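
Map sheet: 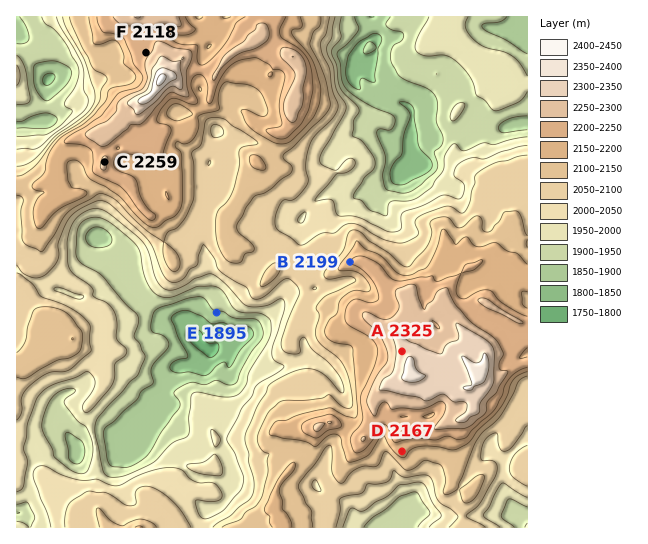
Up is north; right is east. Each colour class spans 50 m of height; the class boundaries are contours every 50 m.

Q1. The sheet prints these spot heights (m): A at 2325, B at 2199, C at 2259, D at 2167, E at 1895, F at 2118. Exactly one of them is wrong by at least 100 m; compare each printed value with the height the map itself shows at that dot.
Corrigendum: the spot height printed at F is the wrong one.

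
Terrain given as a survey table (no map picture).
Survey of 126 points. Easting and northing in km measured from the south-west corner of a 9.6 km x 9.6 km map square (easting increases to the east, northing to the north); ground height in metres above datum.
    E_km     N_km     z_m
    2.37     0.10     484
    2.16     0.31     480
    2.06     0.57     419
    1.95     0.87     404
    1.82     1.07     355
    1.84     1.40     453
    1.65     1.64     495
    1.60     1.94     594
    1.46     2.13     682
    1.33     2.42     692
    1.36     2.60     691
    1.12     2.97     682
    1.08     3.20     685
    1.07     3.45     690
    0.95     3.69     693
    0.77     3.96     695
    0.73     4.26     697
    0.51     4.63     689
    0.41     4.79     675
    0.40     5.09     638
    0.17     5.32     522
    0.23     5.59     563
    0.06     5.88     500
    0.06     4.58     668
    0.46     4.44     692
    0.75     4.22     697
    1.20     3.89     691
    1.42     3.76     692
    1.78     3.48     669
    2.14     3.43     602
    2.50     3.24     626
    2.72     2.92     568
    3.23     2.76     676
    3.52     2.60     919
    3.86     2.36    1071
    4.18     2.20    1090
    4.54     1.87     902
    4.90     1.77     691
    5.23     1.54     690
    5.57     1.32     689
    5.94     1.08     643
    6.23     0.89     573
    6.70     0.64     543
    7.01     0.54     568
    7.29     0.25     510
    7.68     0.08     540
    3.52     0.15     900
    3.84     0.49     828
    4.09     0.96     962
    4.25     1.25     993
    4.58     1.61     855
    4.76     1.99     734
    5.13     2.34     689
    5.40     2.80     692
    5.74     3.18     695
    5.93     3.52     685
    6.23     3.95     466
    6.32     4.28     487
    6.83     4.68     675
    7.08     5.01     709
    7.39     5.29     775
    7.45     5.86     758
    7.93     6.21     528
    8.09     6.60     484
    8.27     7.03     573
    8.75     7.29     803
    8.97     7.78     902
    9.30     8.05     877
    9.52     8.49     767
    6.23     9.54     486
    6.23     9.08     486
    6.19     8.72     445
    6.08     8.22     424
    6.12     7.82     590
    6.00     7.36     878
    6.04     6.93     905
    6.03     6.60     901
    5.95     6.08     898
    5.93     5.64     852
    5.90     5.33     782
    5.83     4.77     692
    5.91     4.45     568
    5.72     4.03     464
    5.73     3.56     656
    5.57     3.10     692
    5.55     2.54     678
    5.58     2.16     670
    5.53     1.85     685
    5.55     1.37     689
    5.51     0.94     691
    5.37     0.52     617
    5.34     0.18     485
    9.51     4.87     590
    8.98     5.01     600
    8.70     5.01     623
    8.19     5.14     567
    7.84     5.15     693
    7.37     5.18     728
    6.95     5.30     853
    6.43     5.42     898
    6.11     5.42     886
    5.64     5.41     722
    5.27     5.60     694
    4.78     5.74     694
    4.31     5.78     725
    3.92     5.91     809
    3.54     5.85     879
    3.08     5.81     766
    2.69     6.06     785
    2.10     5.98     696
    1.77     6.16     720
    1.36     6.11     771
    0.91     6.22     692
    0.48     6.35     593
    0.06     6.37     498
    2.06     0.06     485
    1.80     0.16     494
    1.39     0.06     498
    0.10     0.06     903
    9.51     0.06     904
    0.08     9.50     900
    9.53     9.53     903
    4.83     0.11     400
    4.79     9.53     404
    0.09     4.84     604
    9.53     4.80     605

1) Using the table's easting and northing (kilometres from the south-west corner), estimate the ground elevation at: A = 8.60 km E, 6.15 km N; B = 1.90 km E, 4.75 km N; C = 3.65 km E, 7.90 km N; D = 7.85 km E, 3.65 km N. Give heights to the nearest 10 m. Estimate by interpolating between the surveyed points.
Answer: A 480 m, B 690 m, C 690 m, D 690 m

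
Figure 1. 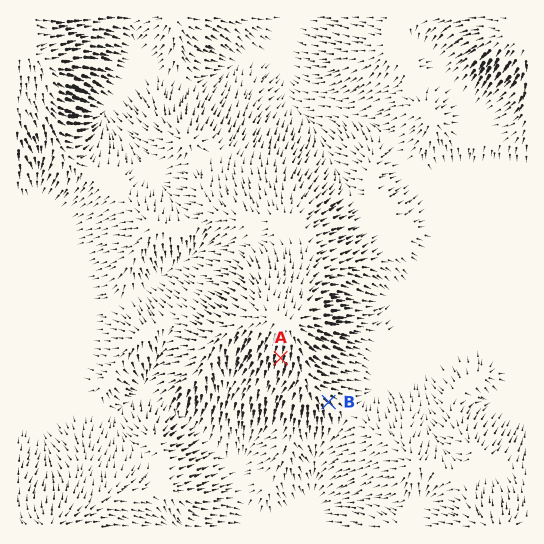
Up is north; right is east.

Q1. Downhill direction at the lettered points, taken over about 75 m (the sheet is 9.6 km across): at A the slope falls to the S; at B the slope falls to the SE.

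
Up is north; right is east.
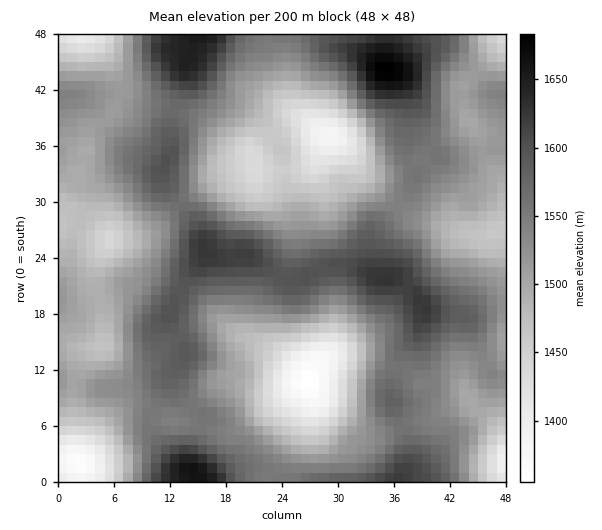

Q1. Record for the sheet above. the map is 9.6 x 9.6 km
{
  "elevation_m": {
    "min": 1355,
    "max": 1685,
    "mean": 1530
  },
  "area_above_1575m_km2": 20.5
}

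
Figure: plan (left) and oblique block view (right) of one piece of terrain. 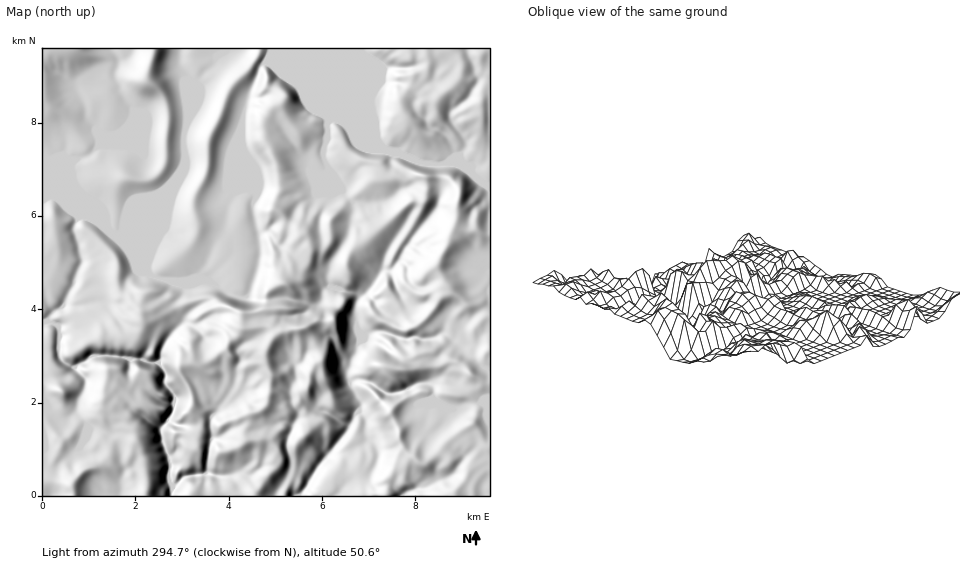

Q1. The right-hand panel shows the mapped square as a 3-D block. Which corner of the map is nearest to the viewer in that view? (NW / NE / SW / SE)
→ NE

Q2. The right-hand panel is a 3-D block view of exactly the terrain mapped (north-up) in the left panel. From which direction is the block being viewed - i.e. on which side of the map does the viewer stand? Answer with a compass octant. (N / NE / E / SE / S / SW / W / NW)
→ NE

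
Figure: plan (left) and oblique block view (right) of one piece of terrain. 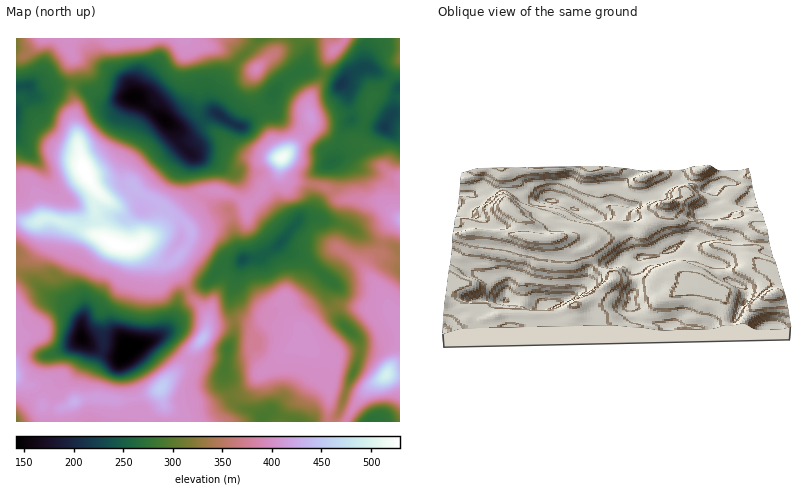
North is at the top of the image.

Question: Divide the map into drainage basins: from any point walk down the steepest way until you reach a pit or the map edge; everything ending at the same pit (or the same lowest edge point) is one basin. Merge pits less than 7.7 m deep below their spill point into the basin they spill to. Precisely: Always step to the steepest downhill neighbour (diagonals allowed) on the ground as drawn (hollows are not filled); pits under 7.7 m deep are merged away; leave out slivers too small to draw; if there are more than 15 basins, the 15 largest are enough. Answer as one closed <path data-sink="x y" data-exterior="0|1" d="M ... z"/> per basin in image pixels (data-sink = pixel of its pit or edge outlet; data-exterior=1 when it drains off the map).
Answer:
<path data-sink="242 260" data-exterior="0" d="M280 161l-4 15-11 8-5 10-11 10-3 6-24 7-30 13-3 12-15 18 17 36 16 18 0 14 3-3 30-5 10 3 16-2 12 6 22 2 4 3 0-4 14-12 22-11 46 4 4 3-4-12-17-24-3-10 6-9 9-5 2-14 4-10 13-8 0-2-18-15-24-4-18 0-14-12-36-7-7-6z"/><path data-sink="134 96" data-exterior="0" d="M212 131l-6 0-22 13-32 32-18 12 8 6 16 8 7 6-4 16-7 11 18-17 6-2 20-23 22-2 14 4 14 10 12-11 5-10 13-12 2-14-24 0-12-3-14-9z"/><path data-sink="128 348" data-exterior="0" d="M134 186l-20 16-6-1-8-7-5 10 4 30 17 11 11 3 0 18-8 22-17 20 2 36-15 36 1 18 42 2 14-4 12-6 25-26 21-28 3-6 1-14-2-4-15-16-17-36 15-18 1-13 2 1 30-13 22-6 4-3 0-4-8-6-16-6-24 0-22 24-6 2-22 19 9-9 6-20-7-6-20-10z"/><path data-sink="82 338" data-exterior="0" d="M46 218l-7 2 2 16-2 8-5 8-10 8-8 0 0 118 21 12 5 8 0 8 20 2 14-7 13-3 0-18 15-36-2-36 19-24 6-18 0-18-11-3-42-20z"/><path data-sink="220 114" data-exterior="0" d="M236 38l-53 0 4 8 7 32 5 12-1 24 12 15 30 24 16 5 26 0-10-18-5-24-10-12-5-14 0-10 10-20-10-13z"/><path data-sink="264 418" data-exterior="0" d="M308 344l-24 8-12 15-10 5-22 23-12 3-16 8-20 1-12 4-12-3 9 8 3 6 148 0 1-38 3-24-6-5-12-4z"/><path data-sink="342 84" data-exterior="0" d="M400 38l-54 0-13 12-6 10-4 16-15 28 3 16 5 6 20 13 23 3 11-42 20-20 10-18z"/><path data-sink="16 112" data-exterior="1" d="M22 98l-6 0 0 80 10 2 7 6 9 33 12 0 18 5 28 12-5-32 5-10-15-22-6-24-23-7-25-29z"/><path data-sink="228 348" data-exterior="0" d="M240 320l-26 4-6 4-6 12-19 24-23 24 3 14 3 5 14 4 12-4 22-2 30-12 12-15 12-10-12-12-4-8 0-6 14-16 9 0-9-5-16 2z"/><path data-sink="164 120" data-exterior="0" d="M186 45l-9 35-23 24-12 16-23 50-7 5-24 3 5 8 17 16 6-1 16-15 4 1 12-7 36-36 22-13 7-1-12-10-4-8 2-22-5-12z"/><path data-sink="332 162" data-exterior="0" d="M312 120l-6 12-25 26 2 16 11 7 32 6 14 12 18 0 24 4 18 14 0-39-24-14-9-16-5-4-26-5-20-13z"/><path data-sink="28 86" data-exterior="0" d="M68 38l-26 0-12 14-14 6 0 40 6 0 9 14 25 29 12 5 10 1 0-9-4-16 1-18-3-10 1-38z"/><path data-sink="348 330" data-exterior="0" d="M342 305l-22 9-16 14 4 18 6 5 12 4 26-4 22 3 10 8 4 6 0 6 12 1 0-59-6 0-8-7-16 0z"/><path data-sink="16 422" data-exterior="1" d="M16 379l0 43 163 0-2-6-13-12-4-15-28 11-44-2-12 3-14 7-10 0-10-2 0-8-8-11z"/><path data-sink="384 128" data-exterior="0" d="M384 93l-8 1-6 6-11 42 8 6 9 16 8 4 8 7 8 3 0-80z"/>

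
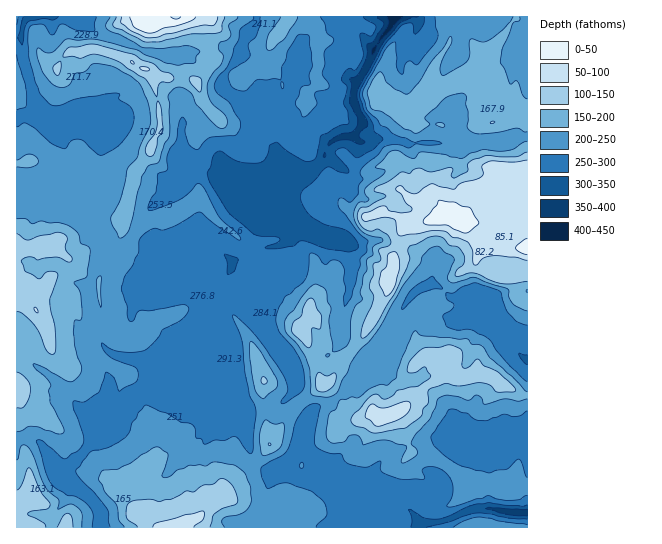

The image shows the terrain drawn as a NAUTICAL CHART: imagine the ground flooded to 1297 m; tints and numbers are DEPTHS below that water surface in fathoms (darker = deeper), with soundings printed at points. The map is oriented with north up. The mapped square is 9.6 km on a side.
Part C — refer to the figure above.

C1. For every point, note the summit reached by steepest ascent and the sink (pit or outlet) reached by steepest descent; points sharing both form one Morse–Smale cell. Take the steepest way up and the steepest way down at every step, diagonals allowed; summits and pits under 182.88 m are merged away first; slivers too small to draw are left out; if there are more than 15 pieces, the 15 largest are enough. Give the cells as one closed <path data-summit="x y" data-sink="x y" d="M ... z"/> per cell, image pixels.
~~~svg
<path data-summit="463 222" data-sink="394 17" d="M527 16l-132 0-2 2-4 11-14 18-4 12-16 28-2 14 10 18-2 7-8 11 6 4-3 12-14 14-17-11-10 12-10 7-19-2-3 2-3 6 1 24 4 8 12 13-2 8-6 7-8 4-26 4-22 12-5 14-12 19-4 40 12 12 0 21-13 13-36-3-8 6-16 4-2 2 9 11 32 11 5 0 6-10 4-1 20 15 18 8 4 6 4 26 6 6 18-23 16-27 11-11 30-21 11-20 10-9 15-21 19-35 6-25 0-12 6-10 2-14 9-8 7 0 17-6 24-2 5 6 10 1 4 5 2 10 4 8-6 8 0 7 18 14 16 1 4 6 0 12 4 5 9 2z"/><path data-summit="149 26" data-sink="394 17" d="M394 16l-249 1 3 9-1 7-15 29 9 6 9 3 3 4 6 28 1 27-8 13-3 11-16 20 0 9-12 39 0 12-4 7-2 13 31 14 7-1-9 12 0 6 7 12 4 2-16 2-7 10-1 22 5 25-21-2-8 13 2 12-1 18-8 14-12 9 0 9 5 12 17-10 9-8 14-27 14-10 20-5 8-6 36 3 10-9 4-8-1-17-12-12 4-40 12-19 5-14 22-12 26-4 8-4 6-7 2-8-12-13-4-8-1-24 3-6 3-2 19 2 10-7 10-12 17 11 14-14 3-12-6-4 8-11 2-7-10-18 2-14 12-20 8-20 14-18z"/><path data-summit="149 26" data-sink="31 17" d="M145 16l-129 1 0 174 3 2 32 2 27 14 17 17 6 13 2 11 10 5 2-1 2-13 4-7 0-12 11-33 1-15 16-20 3-11 8-13-1-27-6-28-3-4-9-3-9-6 15-29 1-7z"/><path data-summit="37 310" data-sink="394 17" d="M55 241l-24 6-15 0 0 191 13-1 9 4 10 13 7 16 7 9 3-10 17-14 10-13-4-11 0-9 12-9 8-14 1-18-2-12 8-13 21 2-5-25 0-15 2-11 6-6 16-2-4-2-7-12 0-6 7-11-5 0-32-13-16 25-19-8-18-19z"/><path data-summit="383 417" data-sink="527 513" d="M482 373l-5 0-12 6-18-3-20 9-14 16-11 8-19 8-10-4-10 6-10 0-6-5-6-13-4-4-6 6-16 5-7 7-5 10-4 17 12 9 23 29 19 13 13 6 37 6 14 14 6-9 16-15 2-5-1-12 23-34 14 3 9-8 8-3 21 5 13-2 0-44-10-2-16-8-8-8z"/><path data-summit="175 527" data-sink="394 17" d="M149 388l-16 10-14 27-9 8-19 10-8 11-19 17-1 7 22 14 12 14 4 8 0 14 77 0 12-8 7-1 58-57-4-7-4-26-4-6-18-8-20-15-4 1-6 10-32-8-10-8z"/><path data-summit="463 222" data-sink="527 513" d="M329 385l-7 0-31 26-28 44-8 7 10 7 10 0-3 2-1 10-6 12 0 25-4 10 156 0 4-5 22-2 34-13 14 0 30 5 7-2 0-70-13 0-18-5-11 3-9 8-14-3-3 3-20 31 1 12-2 5-16 15-6 9-14-14-37-6-13-6-19-13-23-29-12-9 4-17 5-10 7-7 14-4 10-7z"/><path data-summit="383 417" data-sink="527 359" d="M434 284l-12 3-10 7-11 16-20 43-42 44 11 20 13 2 10-6 9 4 9-2 22-14 14-16 20-9 18 3 12-6 5 0 12 4 8 8 16 8 10 1 0-35-3 0-10-10-14-20-13-14-4-18-6-2-9 2-18 0z"/><path data-summit="463 222" data-sink="527 359" d="M458 217l-24 2-17 6-7 0-9 8-2 14-6 10 0 12-4 9-1 12-13 28-22 32-10 9-11 20-8 6 5 0 9 11 6-3 16-20 21-20 20-43 11-16 7-6 11-4 9 3 12 10 18 0 13-2 3 6 0 9 3 5 13 14 14 20 10 10 3-1 0-55-9-3-4-5 0-12-4-6-16-1-18-14 0-7 6-6-6-20-4-5-10-1z"/><path data-summit="17 527" data-sink="394 17" d="M29 437l-13 2 0 88 83 1 2-14-6-12-16-14-17-9-7-9-12-24-5-5z"/><path data-summit="37 310" data-sink="31 17" d="M18 192l-2 1 0 53 15 1 24-6 6 12 18 19 19 8 15-25-10-5-2-11-9-17-14-13-27-14z"/><path data-summit="175 527" data-sink="527 513" d="M255 463l-28 24-30 32-7 1-11 7 80 1 6-10 0-25 8-23-8-1z"/><path data-summit="149 26" data-sink="527 513" d="M491 508l-20 1-28 12-22 2-4 4 111 0-1-15-21 0z"/>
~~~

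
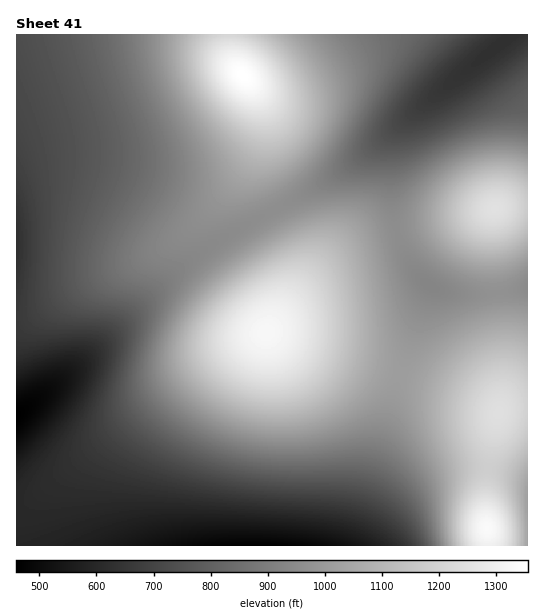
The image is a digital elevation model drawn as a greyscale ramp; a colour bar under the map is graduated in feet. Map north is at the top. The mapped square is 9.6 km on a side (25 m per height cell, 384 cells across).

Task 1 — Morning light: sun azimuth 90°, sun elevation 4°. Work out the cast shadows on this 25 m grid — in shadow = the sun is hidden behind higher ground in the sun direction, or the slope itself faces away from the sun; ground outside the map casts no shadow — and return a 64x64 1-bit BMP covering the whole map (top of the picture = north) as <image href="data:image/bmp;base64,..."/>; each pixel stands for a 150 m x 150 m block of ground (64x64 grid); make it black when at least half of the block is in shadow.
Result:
<image width="64" height="64" href="data:image/bmp;base64,Qk0+AgAAAAAAAD4AAAAoAAAAQAAAAEAAAAABAAEAAAAAAAACAAATCwAAEwsAAAIAAAAAAAAA////AAAAAAAAAAAAP///wAAAAAAf///AAAAAAB///8AAAAAAB///gAAAAAAB//+AAAAAAAB//4AAAAAAAB//gAAAAAAAB/8AAAAAAAAB/wAAAAAAAAB+AAAAAAAAAAwAAAAAAAAAAAAAAAAAAAAAAAAAAAAAAAAAAAAAAAAAAAAAAAAAAAAAAAAAAAAAAAAAAAAAAAAAAAAAAAAAAAAAAAH+AAAAAAAAA//AAAAAAAAH//AAAAAAAAf/+AAAAAAAA//8AAAAAAAD//4AAAAAAAH//gAAAAAAAP//AAAAAAAAP/+AAAAAAAAf/4AAAAAAAAf/wAAAAAAAAP/AAAAAAAAAH+AAAAAAAAAD4AAAAAAAAAAAAAAAAAAAAAAAAAAAAAAAAAAAAAAAAAAAAAAAAAAAAAAAAAAAAAAAAAAAAAAAAAAAAAAAAAAAAAAAAAwAAAAAAAAAPgAAAAAAAAA+AAAAAAAAAD4AAAAAAAAAHgAAAAAAAAAEAAAAAAAAAAAAAAAAAAAAAAAAAAAAAAAAAAAAAAAAAAAAAAAAAAAAAAAAAAAAAAAAAAAAAAAAAAAAAAADgAAAAAAAAD/AAAAAAAAA/8AAAAAAAAP/4AAAAAAAB//AAAAAAAAP/8AAAAAAAA//wAAAAAAAD/+AAAAAAAAH/4AAAAAAAAP/AAAAAAAAAH4AAAAAAA=="/>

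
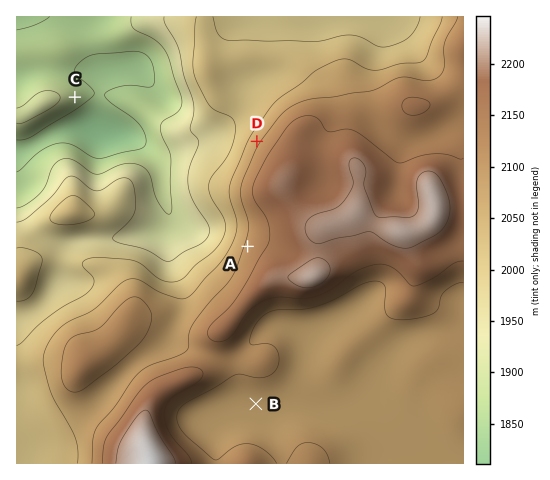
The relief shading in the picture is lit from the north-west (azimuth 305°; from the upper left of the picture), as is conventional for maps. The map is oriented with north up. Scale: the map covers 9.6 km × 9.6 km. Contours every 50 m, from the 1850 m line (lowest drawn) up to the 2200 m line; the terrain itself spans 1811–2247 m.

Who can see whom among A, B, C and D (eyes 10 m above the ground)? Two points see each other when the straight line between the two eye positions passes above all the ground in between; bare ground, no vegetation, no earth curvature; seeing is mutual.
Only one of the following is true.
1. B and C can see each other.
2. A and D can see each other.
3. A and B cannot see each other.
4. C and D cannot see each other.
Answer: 3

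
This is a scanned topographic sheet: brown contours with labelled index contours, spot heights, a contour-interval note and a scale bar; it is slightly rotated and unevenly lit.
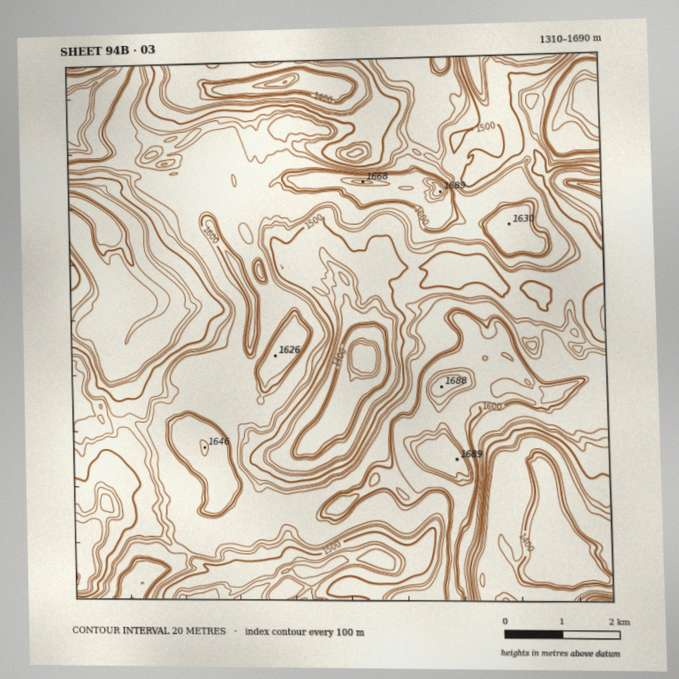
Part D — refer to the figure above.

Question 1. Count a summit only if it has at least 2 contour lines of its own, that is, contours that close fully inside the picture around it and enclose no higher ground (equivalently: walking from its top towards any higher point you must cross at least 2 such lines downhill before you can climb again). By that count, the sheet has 9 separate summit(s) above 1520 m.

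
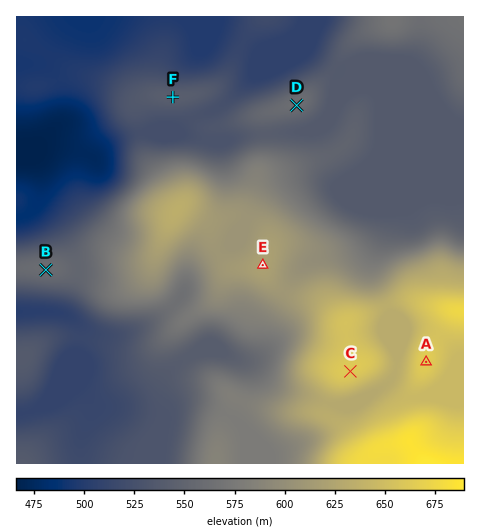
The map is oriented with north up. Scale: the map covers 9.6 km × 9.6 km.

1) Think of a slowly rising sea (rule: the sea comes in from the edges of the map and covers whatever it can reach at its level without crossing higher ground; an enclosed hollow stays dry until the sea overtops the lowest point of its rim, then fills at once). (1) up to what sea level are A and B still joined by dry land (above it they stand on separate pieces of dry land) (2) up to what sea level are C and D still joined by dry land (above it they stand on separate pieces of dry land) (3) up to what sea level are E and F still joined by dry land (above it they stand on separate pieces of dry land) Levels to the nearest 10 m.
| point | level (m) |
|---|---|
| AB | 550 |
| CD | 540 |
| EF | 530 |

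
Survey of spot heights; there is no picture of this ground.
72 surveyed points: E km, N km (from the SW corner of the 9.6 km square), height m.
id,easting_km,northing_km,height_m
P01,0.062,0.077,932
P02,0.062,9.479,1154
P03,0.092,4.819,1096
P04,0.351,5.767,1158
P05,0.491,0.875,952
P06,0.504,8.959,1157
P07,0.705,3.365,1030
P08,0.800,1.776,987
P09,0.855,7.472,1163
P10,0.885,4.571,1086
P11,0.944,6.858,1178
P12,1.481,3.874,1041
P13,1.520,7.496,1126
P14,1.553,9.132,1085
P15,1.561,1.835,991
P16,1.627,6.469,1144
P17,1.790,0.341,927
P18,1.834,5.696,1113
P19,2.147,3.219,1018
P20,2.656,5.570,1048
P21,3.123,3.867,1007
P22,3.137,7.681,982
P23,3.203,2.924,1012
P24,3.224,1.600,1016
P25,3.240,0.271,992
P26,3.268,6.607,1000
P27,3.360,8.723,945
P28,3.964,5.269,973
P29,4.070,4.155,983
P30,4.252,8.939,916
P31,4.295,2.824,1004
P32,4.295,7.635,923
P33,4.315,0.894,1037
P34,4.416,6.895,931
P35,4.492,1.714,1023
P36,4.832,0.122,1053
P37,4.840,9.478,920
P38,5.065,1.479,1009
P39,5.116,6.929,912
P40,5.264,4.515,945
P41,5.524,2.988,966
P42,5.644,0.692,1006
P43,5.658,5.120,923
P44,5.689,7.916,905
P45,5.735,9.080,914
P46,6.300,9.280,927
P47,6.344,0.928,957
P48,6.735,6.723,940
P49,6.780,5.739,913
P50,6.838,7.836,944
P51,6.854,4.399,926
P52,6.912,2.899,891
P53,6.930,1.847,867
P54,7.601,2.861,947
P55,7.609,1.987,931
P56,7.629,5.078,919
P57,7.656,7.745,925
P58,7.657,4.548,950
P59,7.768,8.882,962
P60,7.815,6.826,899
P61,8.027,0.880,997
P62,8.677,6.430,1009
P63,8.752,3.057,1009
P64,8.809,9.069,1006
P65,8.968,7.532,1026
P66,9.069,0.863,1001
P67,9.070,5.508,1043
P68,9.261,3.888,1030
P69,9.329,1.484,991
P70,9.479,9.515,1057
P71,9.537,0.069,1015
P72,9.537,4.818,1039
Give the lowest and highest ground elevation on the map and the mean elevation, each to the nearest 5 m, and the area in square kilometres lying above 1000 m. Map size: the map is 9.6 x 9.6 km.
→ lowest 865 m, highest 1185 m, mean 995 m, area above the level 40.4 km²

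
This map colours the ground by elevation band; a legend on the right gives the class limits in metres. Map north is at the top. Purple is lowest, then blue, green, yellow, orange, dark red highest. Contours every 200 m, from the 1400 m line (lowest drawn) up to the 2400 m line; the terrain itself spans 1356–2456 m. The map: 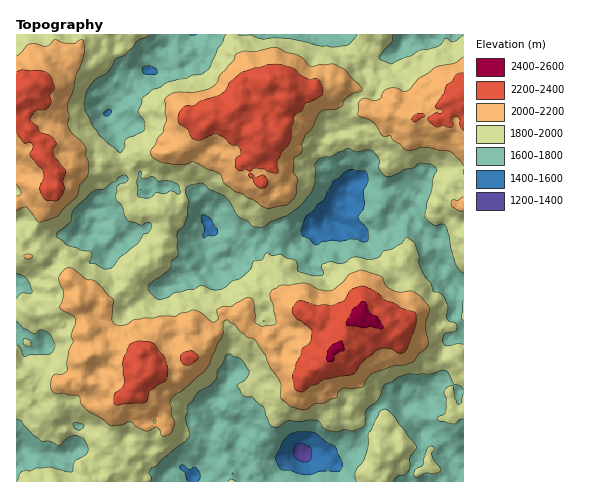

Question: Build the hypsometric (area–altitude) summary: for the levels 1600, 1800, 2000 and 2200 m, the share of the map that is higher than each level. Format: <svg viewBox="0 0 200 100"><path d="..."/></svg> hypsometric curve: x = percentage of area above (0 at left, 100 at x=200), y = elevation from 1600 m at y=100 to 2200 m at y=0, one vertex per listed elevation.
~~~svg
<svg viewBox="0 0 200 100"><path d="M194 100l-56-33-70-34-45-33"/></svg>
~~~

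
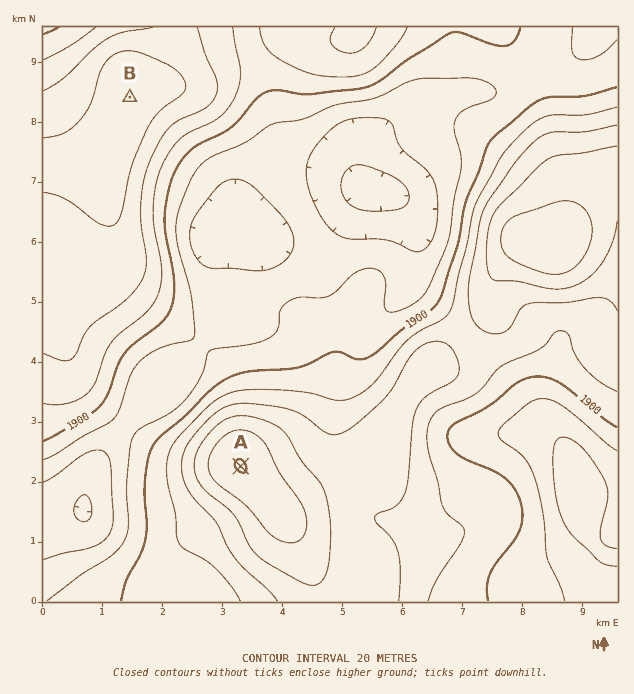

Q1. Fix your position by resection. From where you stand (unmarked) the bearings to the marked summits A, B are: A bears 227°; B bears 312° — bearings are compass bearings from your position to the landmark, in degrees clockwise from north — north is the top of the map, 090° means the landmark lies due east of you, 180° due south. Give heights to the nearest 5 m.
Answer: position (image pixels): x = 388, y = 329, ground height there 1890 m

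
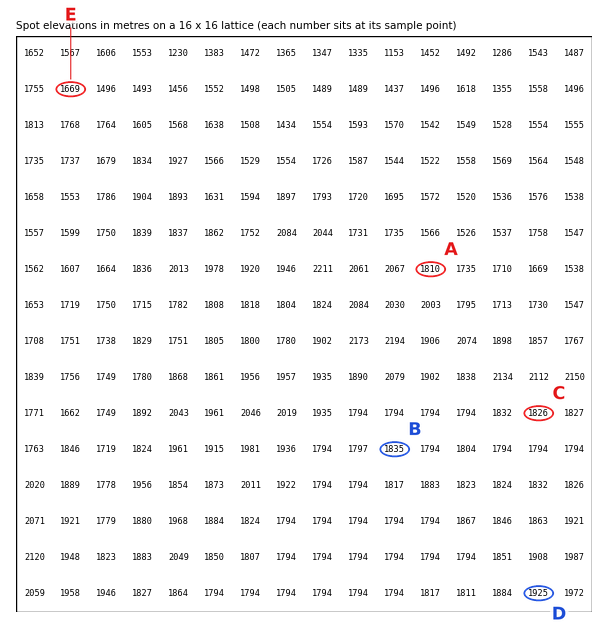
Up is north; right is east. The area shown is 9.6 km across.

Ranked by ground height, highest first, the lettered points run D B C A E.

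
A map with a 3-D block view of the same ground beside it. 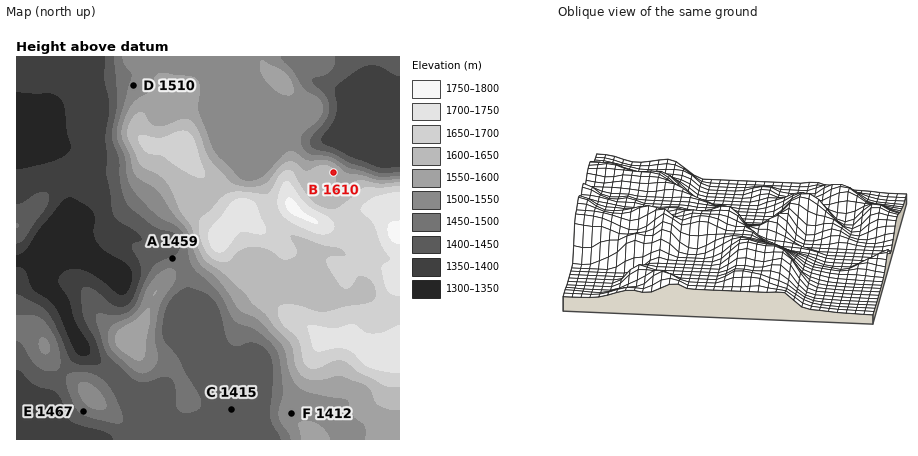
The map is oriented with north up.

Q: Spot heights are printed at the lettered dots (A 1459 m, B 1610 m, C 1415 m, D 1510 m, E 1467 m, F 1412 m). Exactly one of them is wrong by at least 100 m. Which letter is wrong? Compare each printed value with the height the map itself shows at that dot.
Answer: F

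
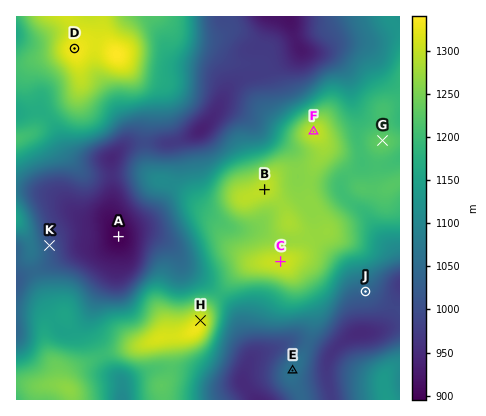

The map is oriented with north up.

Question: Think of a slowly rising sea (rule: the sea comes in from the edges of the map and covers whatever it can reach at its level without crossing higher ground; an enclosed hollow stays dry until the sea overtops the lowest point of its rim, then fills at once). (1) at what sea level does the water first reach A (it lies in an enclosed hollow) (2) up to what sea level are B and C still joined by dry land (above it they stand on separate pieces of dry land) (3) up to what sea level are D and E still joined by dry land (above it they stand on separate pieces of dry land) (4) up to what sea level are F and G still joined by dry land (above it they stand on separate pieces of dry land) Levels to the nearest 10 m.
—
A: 1000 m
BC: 1270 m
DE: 1040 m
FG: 1210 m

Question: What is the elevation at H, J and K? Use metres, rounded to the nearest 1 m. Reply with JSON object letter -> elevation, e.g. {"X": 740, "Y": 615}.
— {"H": 1321, "J": 1034, "K": 1017}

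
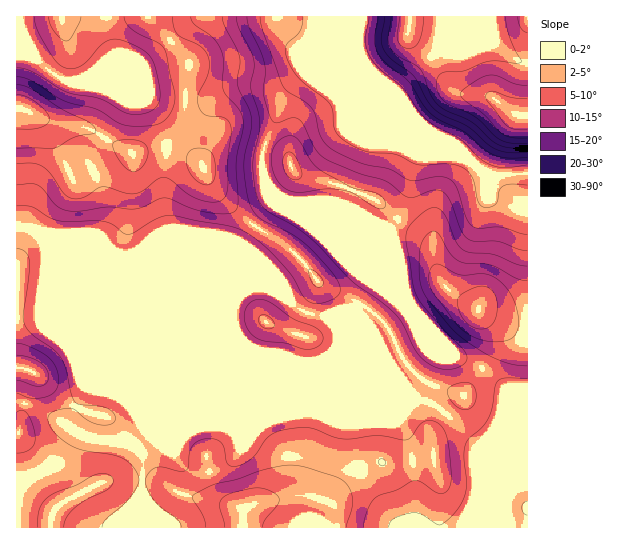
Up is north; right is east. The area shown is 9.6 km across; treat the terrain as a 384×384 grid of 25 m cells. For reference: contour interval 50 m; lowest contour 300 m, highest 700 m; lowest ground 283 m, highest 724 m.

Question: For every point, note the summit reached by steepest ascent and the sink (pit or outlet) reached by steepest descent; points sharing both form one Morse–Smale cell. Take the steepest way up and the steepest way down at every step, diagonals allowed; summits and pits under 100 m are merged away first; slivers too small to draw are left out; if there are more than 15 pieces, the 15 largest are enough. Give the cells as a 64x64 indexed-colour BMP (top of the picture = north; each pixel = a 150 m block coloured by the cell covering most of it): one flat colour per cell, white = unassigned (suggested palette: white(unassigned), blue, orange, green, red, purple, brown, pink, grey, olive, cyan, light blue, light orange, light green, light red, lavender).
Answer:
<image width="64" height="64" href="data:image/bmp;base64,Qk12CAAAAAAAAHYAAAAoAAAAQAAAAEAAAAABAAQAAAAAAAAIAAATCwAAEwsAABAAAAAAAAAA////ALR3HwAOf/8ALKAsACgn1gC9Z5QAS1aMAMJ34wB/f38AIr28AM++FwDox64AeLv/AIrfmACWmP8A1bDFADMzMzMzMzMzIiIiIiIiIiIiIiIiIiIiIiIiIiIiIiKIMzMzMzMzMzMiIiIiIiIiIiIiIiIiIiIiIiIiIiIiIogzMzMzMzMzMyIiIiIiIiIiIiIiIiIiIiIiIiIiIiIoiDMzMzMzMzMzIiIiIiIiIiIiIiIiIiIiIiIiIiIiIiKIMzMzMzMzMzMiIiIiIiIiIiIiIiIiIiIiIiIiIiIiIogzMzMzMzMzMyIiIiIiIiIiIiIiIiIiIiIiIiIiIiIiIjMzMzMzMzMzIiIiIiIiIiIiIiIiIiIiIiIiIiIiIiIiMzMzMzMzMzMiIiIiIiIiIiIiIiIiIiIiIiIiIiIiIiIzMzMzMzMzMyIiIiIiIiIiIiIiIiIiIiIiIiIiIiIiZjMzMzMzMzMzIiIiIiIiIiIiIiIiIiIiIiIiIiIiImZmMzMzMzMzMzMyIiIiIiIiIiIiIiIiIiIiIiIiIiJmZmYzMzMzMzMzMzIiIiIiIiIiIiIiIiIiIiIiIiIiJmZmZjMzMzMzMzMzMiIiIiIiIiIiIiIiIiIiIiIiIiJmZmZkMzMzMzMzMzMiIiIiIiIiIiIiIiIiIiIiIiIiJmZmZmQzMzMzMzMzMyIiIiIiIiIiIiIiIiIiIiIiIiZmZmZmRDMzMzMzMzMyIiIiIiIiIiIiIiIiIiIiIiIiZmZmZmZEMzMzMzMzMzIiIiIiIiIiIiIiIiIiIiIiJmZmZmZmZkQzMzMzMzMzMiIiIiIiIiIiIiIiIiIiIiZmZmZmZmZkRDMzMzMzMzMiIiIiIiIiIiIiIiIiIiJmZmZmZmZmZkREMzMzMzMzMyIiIiIiIiIiIiIiIiIiZmZmZmZmZmZkREQzMzMzMzMyIiIiIiIiIiIiIiIiJmZmZmZmZmZmZERERDMzMzMzMzIiIiIiIiIiIiIhEREWZmZmZmZmZmREREREMzMzMzMzIiIiIiIiIiIhERERERFmZmZmZmZkREREREQzMzMzMzMiIiIiIiIiIREREREREWZmZmZmZkRERERERDMzMzMzMyIiIiIiIhERERERERERFmZmZmZkREREREREMzMzMzMyIiIiIiIRERERERERERERZmZmZkREREREREQzMzMzMzIiIiIhERERERERERERERFmZmZkRERERERERDMzMzMzIiIiIREREREREREREREREWZmZkREREREREREMzMzMzMiIiERERERERERERERERERFmZkREREREREREQzMzMzMiIRERERERERERERERERERERZkRERERERERERDMzMzMiERERERERERERERERERERERFkREREREREREREMzMzMREREREREREREREREREREREREUREREREREREREQzMzMREREREREREREREREREREREREURERERERERERERDMzMREREREREREREREREREREREREUREREREREREREREMzMREREREREREREREREREREREREUREREREREREREREQzMREREREREREREREREREREREREURERERERERERERERDMxEREREREREREREREREREREREUREREREREREREREREMREREREREREREREREREREREREUREREREREREREREREQREREREREREREREREREREREREUREREERFERERERERERBEREREREREREREREREREREREUREQREREUREREREREREEREREREREREREREREREREREUREERERERFERERERER3cREREREREREREREREREREREREREREREREUREREREd3dxERERERERERERERERERERERERERERERERRERERER3d3ERERERERERERERERERERERERERERERERFERERERHd3cRERERERERERERERERERERERERERERERERREREREVVVRERERERERERERERERERERERERERERERERFERERFVVVVEREREREREREREREREREREREREREREREREREREVVVVVUREREREREREREREREREREREREREREREREREREVVVVVVREREREREREREREREREREREREREREREREREREVVVVVVVERERERERERERERERERERERERERERERERERFVVVVVVVURERERERERERERERERERERERERERERERERFVVVVVVVVRERERERERERERERERERERERERERERERERFVVVVVVVVVERERERERERERERERERERERERERERERERFVVVVVVVVVURERERERERERERERERERERERERERERERFVVVVVVVVVVRERERERERERERERERERERERERERERERFVVVVVVVVVVVERERERERERERERERERERERERERERERFVVVVVVVVVVVURERERERERERERERERERERERERERERFVVVVVVVVVVVVRERERERERERERERERERERERERERERFVVVVVVVVVVVVVERERERERERERERERERERERERERERFVVVVVVVVVVVVVUREREREREREREREREREREREREREREVVVVVVVVVVVVVVRERERERERERERERERERERERERERERVVVVVVVVVVVVVVERERERERERERERERERERERERERERFVVVVVVVVVVVVVUREREREREREREREREREREREREREREVVVVVVVVVVVVVVRERERERERERERERERERERERERERERVVVVVVVVVVVVVV"/>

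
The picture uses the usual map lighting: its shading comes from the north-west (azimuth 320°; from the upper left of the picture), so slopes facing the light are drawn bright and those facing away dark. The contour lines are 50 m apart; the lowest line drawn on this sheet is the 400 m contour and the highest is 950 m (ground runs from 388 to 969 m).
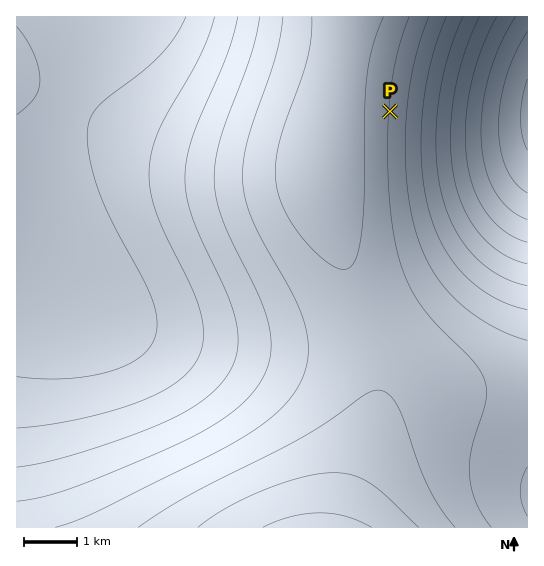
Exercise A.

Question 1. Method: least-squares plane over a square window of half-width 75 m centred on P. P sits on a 8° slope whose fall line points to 94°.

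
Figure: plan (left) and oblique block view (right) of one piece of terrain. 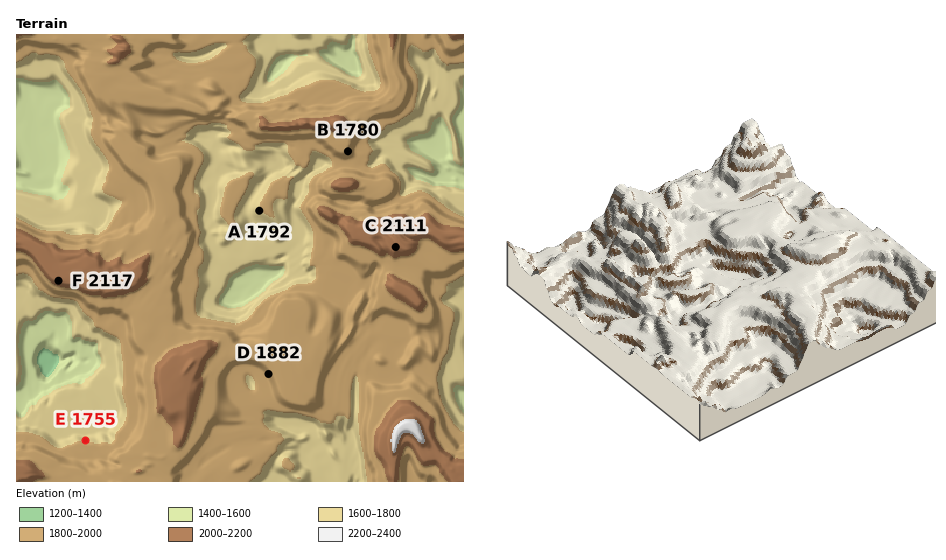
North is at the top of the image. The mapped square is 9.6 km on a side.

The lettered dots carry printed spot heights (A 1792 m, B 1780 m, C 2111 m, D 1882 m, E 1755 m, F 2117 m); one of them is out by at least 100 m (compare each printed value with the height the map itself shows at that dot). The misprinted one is B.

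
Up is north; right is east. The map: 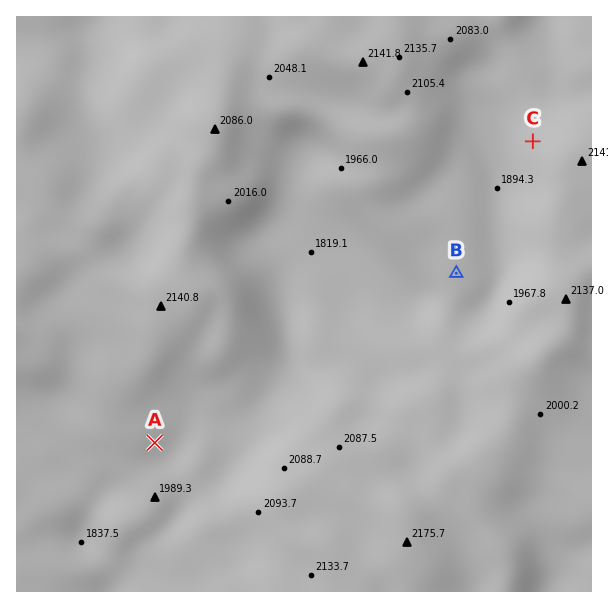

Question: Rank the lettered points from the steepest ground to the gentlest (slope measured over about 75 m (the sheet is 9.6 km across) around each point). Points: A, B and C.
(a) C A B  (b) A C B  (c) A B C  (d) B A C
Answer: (a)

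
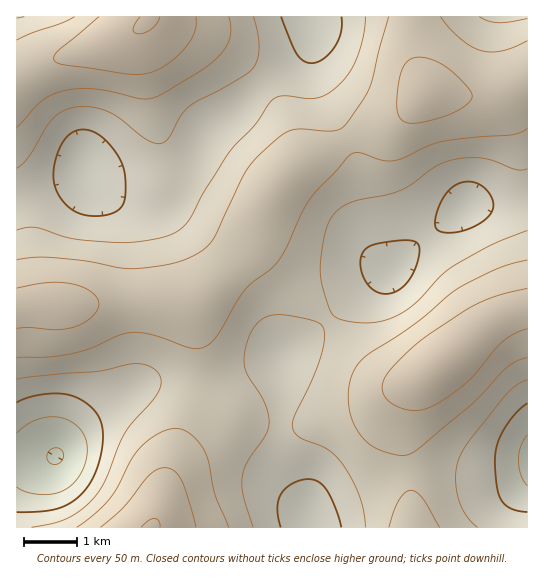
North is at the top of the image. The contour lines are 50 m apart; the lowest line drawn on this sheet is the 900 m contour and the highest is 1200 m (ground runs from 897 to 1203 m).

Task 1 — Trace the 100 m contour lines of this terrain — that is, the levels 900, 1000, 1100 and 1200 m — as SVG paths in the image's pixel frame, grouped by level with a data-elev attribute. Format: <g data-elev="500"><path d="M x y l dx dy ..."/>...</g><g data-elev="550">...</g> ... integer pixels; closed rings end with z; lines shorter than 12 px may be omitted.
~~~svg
<g data-elev="900"><path d="M51 464l-4-5 1-6 5-5 7 1 4 5-2 6-5 4z"/></g><g data-elev="1000"><path d="M281 527l-4-18 1-8 3-7 5-6 7-5 8-3 8-1 10 3 8 8 8 18 6 19"/><path d="M527 512l-16-3-9-8-5-14-2-25 2-16 6-15 12-17 12-11"/><path d="M17 402l13-5 17-3 15 0 13 3 12 7 10 9 4 10 2 14-2 17-6 19-7 13-10 11-11 8-13 5-16 2-21 0"/><path d="M379 293l-9-6-7-12-3-13 4-11 6-5 13-3 23-3 11 3 2 4 0 11-4 12-6 11-7 6-7 5-8 2z"/><path d="M446 233l-8-3-3-7 4-16 8-14 8-8 10-3 10 1 9 4 6 7 3 8 0 7-4 6-7 7-12 6-12 4z"/><path d="M87 215l-12-4-10-8-8-12-4-13 2-17 7-18 9-10 11-3 7 0 8 3 14 13 11 17 3 18 0 18-5 10-6 4-8 2z"/><path d="M341 17l0 14-6 15-12 13-12 4-8-2-6-7-16-37"/></g><g data-elev="1100"><path d="M229 527l-14-32-6-33-5-12-6-9-8-7-7-4-8-2-16 5-17 13-11 13-13 27-8 12-14 15-19 14"/><path d="M440 527l-17-28-6-7-6-2-5 2-7 7-5 12-5 16"/><path d="M17 358l32-1 24-4 18-5 28-13 14-3 21 3 37 13 7 1 7-2 6-5 7-8 19-33 9-12 24-19 9-9 7-13 15-33 8-14 41-46 4-2 5 0 23 7 12 1 9-3 23-11 13-5 34-5 38-2 9-2 7-5"/><path d="M527 260l-28 8-39 19-46 37-50 34-10 12-5 15-1 17 4 17 9 16 12 11 21 8 8 2 7-1 10-7 52-43 36-38 10-6 10-3"/><path d="M17 127l25-26 11-7 12-3 16-2 16 0 46 10 8-1 10-3 41-25 19-16 6-8 3-9 1-10-2-10"/><path d="M527 41l-25 10-11 1-10-2-10-4-10-7-11-10-9-12"/><path d="M75 17l-13 6-29 10-16 7"/><path d="M389 17l-19 70-6 11-17 25-5 5-8 3-32-2-9 1-8 3-11 8-17 16-10 12-32 68-6 8-8 7-12 6-15 5-39 6-14-1-34-7-34-3-18-1-18 3"/></g><g data-elev="1200"><path d="M160 527l-1-6-5-3-6 3-7 6"/><path d="M140 17l-7 12 1 3 4 2 7-1 6-4 6-6 3-6"/></g>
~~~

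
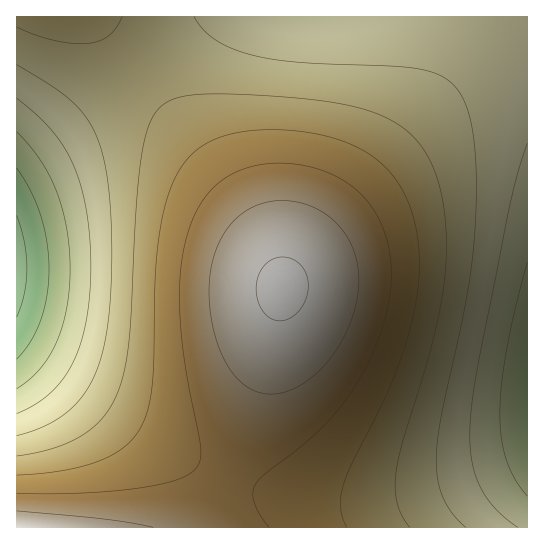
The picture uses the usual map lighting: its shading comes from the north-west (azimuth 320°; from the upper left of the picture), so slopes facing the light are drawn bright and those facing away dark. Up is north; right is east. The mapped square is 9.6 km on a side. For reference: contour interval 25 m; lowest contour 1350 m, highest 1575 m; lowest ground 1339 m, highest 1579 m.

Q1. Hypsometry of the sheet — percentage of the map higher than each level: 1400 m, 94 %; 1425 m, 88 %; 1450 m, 71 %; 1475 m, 52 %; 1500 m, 38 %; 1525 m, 24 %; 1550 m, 9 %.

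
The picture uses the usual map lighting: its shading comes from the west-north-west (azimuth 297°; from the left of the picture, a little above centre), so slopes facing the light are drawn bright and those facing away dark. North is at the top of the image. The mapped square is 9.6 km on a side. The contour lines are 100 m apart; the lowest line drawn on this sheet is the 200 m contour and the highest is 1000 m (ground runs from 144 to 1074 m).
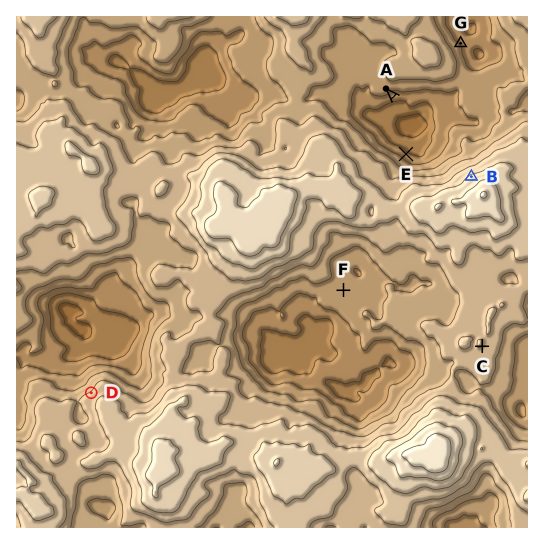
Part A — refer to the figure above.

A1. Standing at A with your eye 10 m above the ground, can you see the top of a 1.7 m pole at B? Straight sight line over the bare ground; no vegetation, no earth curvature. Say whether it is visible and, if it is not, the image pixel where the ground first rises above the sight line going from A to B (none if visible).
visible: true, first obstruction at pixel None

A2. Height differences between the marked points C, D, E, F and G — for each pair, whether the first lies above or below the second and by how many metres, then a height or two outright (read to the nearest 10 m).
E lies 380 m below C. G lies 320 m below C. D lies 300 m above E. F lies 230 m below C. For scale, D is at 620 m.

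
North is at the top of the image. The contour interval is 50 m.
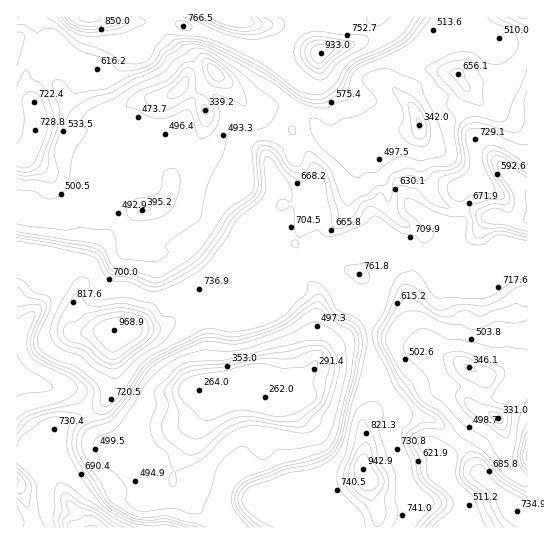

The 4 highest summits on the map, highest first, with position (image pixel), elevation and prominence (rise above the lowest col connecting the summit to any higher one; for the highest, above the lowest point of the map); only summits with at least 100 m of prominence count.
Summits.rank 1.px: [113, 330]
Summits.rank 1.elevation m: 969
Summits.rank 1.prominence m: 707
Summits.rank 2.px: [363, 467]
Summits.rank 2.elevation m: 943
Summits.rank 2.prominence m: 236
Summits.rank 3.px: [321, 53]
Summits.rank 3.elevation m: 933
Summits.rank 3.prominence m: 208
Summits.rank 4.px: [517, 511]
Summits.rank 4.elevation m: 735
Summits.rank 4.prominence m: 166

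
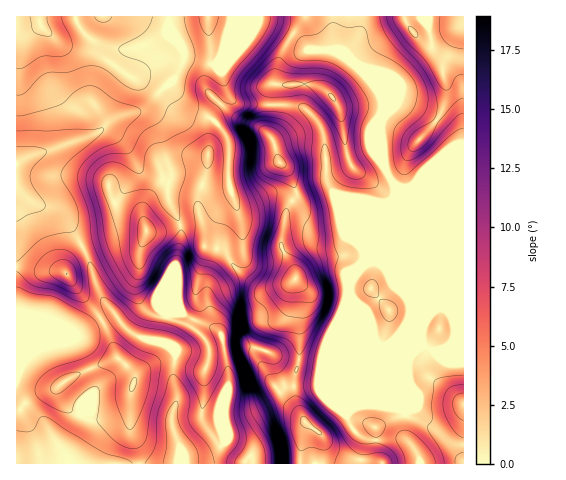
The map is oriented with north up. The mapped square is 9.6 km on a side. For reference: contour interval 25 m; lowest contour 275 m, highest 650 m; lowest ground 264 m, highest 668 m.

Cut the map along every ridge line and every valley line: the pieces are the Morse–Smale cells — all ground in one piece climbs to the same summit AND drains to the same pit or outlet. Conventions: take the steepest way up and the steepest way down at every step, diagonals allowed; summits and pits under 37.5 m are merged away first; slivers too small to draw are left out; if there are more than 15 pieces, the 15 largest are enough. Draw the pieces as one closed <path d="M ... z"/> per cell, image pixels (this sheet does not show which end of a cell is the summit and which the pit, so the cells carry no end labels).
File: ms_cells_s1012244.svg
<path d="M304 16l-135 1 0 8 7 17 7 8 1 10-9 18-14 14 18 21 18 7 7 5 5 18-2 25-9 31 0 10 5 16-6-3-16 3 0 18-4 16-12 31 2 26-5 26 10 6 4 7-2 27 3 10 0 8-5 12 0 15 9 21-2 16 73 0-1-8-7-5-16-10-4 1-3-10 0-19 3-7 3-3 17 4 11-1 23-13 5-5 1-4 2 2 8-1 6-28 0-43 2-6 0-15-7-14 1-3-2-7-13-24 5-32 6-12-11-7-14 2-23 9-6 0-4-4-6-21 0-40-17-24 15-20-3-21-9-11 9-12 30-29 12-1 28 12 10-14z"/><path d="M404 16l-70 0-1 24 3 10 32 28 13 18 4 9 0 12-4 7 4 44 13 24 8 21 0 79 4 15 0 8-4 13 0 38 18-44 11-12 29 1 0-286-29 10-15 2-8-6z"/><path d="M293 202l-4 2-3 9-5 32 13 24 2 7-1 3 7 14 0 15-2 6 0 43-6 28 26 1 46 19-12 3-7 6 4 12 13 13-2 21 20 4 37 0 1-5-5-10-11-14 2-107 4-13-2-15-14-14-7-15-6-7-6-1-16-18-11-8-9-20-18 2-13-1z"/><path d="M116 315l-5 0-31 18-31 12-17 9-9 9-7 13 0 19 29 29 20 30 4 10 109 0 3-16-9-21 0-15 5-12 0-8-3-10 2-27-4-7-7-4-24-6-12-7z"/><path d="M294 35l-4 3-12 23-3 22-3 6 0 15 30 3 15 13 7 16 2 44 11 19 17 43 21 21 6 1 6 7 7 15 12 12 0-85-8-21-13-24-4-31 4-32-4-9-13-18-22-20-16-8-22 0z"/><path d="M143 113l-12 0-13 3-7 4-15 14-67 22-11 6-2 2 0 24 16 14 25 9 10 10 15 25 34-11 22 0 8-4 9 1 25-6-12-30 3-24-8-20-3-20-5-10z"/><path d="M41 25l-15 7-10 1 1 130 12-7 67-22 15-14 32-11 17-17-8-7-22-8-34-24-25-4-10-5z"/><path d="M444 309l-9 1-11 12-18 45-2 68 11 14 5 15 44-1 0-151-17-1z"/><path d="M180 226l-25 6-9-1-8 4-22 0-34 11 17 46 7 12 23 27 19 9 14 2 5-26-2-26 12-31 4-16z"/><path d="M168 16l-151 0-1 16 10 0 15-7 20 19 10 5 25 4 34 24 22 8 8 7 15-14 9-18-1-10-7-8-7-17z"/><path d="M82 247l-14 12-2 14-50-6 1 108 6-12 12-11 40-16 31-19 9-3-16-22-9-30z"/><path d="M284 384l-1 4-5 5-23 13-11 1-17-4-6 10 3 29 4-1 16 10 7 5 2 8 107 0 0-5-17-2-13-8-7-12-20-18-8-20-1-13-8 0z"/><path d="M227 90l-2 8-13 15-1 5 12 12 5 10 0 40 6 21 4 4 6 0 28-11 9 0 12 6 3-4-2-13-8-16-8-6-3-16-7-12 4-28-34-1-7-6z"/><path d="M290 105l-18 0-4 28 7 12 3 16 8 6 8 16 2 13-4 5 16 17 13 1 18-2 7 17 8 7-17-42-11-19-1-35-3-16-5-9-11-11z"/><path d="M160 92l-13 14-13 6 9 1 7 3 8 13 5 23 8 20-3 24 11 28 18-2 5 4-4-17 0-10 9-31 2-25-3-11-6-11-21-8z"/>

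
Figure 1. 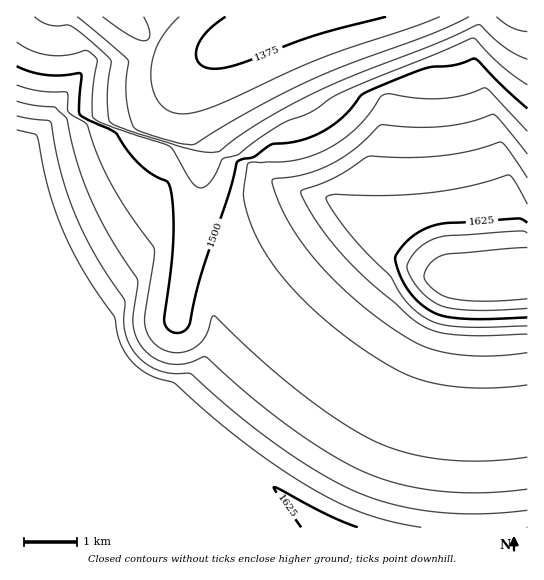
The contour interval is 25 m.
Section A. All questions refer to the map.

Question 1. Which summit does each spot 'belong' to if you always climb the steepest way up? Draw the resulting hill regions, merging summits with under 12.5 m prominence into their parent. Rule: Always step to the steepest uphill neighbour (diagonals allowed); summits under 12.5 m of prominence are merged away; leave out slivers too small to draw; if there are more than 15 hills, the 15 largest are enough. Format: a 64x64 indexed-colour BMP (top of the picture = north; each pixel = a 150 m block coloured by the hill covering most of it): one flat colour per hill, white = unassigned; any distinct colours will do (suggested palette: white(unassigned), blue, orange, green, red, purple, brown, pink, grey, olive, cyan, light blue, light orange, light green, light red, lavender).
<image width="64" height="64" href="data:image/bmp;base64,Qk12CAAAAAAAAHYAAAAoAAAAQAAAAEAAAAABAAQAAAAAAAAIAAATCwAAEwsAABAAAAAAAAAA////ALR3HwAOf/8ALKAsACgn1gC9Z5QAS1aMAMJ34wB/f38AIr28AM++FwDox64AeLv/AIrfmACWmP8A1bDFABEREREREREREREREREREREREREREREREREREREREREREREREREREREREREREREREREREREREREREREREREREREREREREREREREREREREREREREREREREREREREREREREREREREREREREREREREREREREREREREREREREREREREREREREREREREREREREREREREREREREREREREREREREREREREREREREREREREREREREREREREREREREREREREREREREREREREREREREREREREREREREREREREREREREREREREREREREREREREREREREREREREREREREREREREREREREREREREREREREREREREREREREREREREREREREREREREREREREREREREREREREREREREREREREREREREREREREREREREREREREREREREREREREREREREREREREREREREREREREREREREREREREREREREREREREREREREREREREREREREREREREREREREREREREREREREREREREREREREREREREREREREREREREREREREREREREREREREiIiIiIiIREREREREREREREREREREREREREREREREiIiIiIiIiIhERERERERERERERERERERERERERERERIiIiIiIiIiIiERERERERERERERERERERERERERERESIiIiIiIiIiIiIREREREREREREREREREREREREREREiIiIiIiIiIiIiIhEREREREREREREREREREREREREREiIiIiIiIiIiIiIiEREREREREREREREREREREREREREiIiIiIiIiIiIiIiIRERERERERERERERERERERERERIiIiIiIiIiIiIiIiIhERERERERERERERERERERERERIiIiIiIiIiIiIiIiIiERERERERERERERERERERERERIiIiIiIiIiIiIiIiIiIRERERERERERERERERERERERIiIiIiIiIiIiIiIiIiIhERERERERERERERERERERERIiIiIiIiIiIiIiIiIiIiERERERERERERERERERERESIiIiIiIiIiIiIiIiIiIiIRERERERERERERERERERESIiIiIiIiIiIiIiIiIiIiIhERERERERERERERERERESIiIiIiIiIiIiIiIiIiIiIiERERERERERERERERERERIiIiIiIiIiIiIiIiIiIiIiIRERERERERERERERERERIiIiIiIiIiIiIiIiIiIiIiIhERERERERERERERERERIiIiIiIiIiIiIiIiIiIiIiIiERERERERERERERERERIiIiIiIiIiIiIiIiIiIiIiIiIRERERERERERERERERIiIiIiIiIiIiIiIiIiIiIiIiIhERERERERERERERERIiIiIiIiIiIiIiIiIiIiIiIiIiEREREREREREREREiIiIiIiIiIiIiIiIiIiIiIiIiIiIRERERERERERERESIiIiIiIiIiIiIiIiIiIiIiIiIiIhERERERERERERERIiIiIiIiIiIiIiIiIiIiIiIiIiIiEREREREREREREREiIiIiIiIiIiIiIiIiIiIiIiIiIiIRERERERERERERERIiIiIiIiIiIiIiIiIiIiIiIiIiIhEREREREREREREREiIiIiIiIiIiIiIiIiIiIiIiIiIiERERERERERERERESIiIiIiIiIiIiIiIiIiIiIiIiIiIRERERERERERERERIiIiIiIiIiIiIiIiIiIiIiIiIiIhEREREREREREREREiIiIiIiIiIiIiIiIiIiIiIiIiIiERERERERERERERESIiIiIiIiIiIiIiIiIiIiIiIiIiIRERERERERERERERIiIiIiIiIiIiIiIiIiIiIiIiIiIhEREREREREREREREiIiIiIiIiIiIiIiIiIiIiIiIiIiERERERERERERERESIiIiIiIiIiIiIiIiIiIiIiIiIiIRERERERERERERERIiIiIiIiIiIiIiIiIiIiIiIiIiIhEREREREREREREREiIiIiIiIiIiIiIiIiIiIiIiIiIiEREREREREREREREiIiIiIiIiIiIiIiIiIiIiIiIiIiIRERERERERERERESIiIiIiIiIiIiIiIiIiIiIiIiIiIhERERERERERERERIiIiIiIiIiIiIiIiIiIiIiIiIiIiEREREREREREREREiIiIiIiIiIiIiIiIiIiIiIiIiIiIRERERERERERERESIiIiIiIiIiIiIiIiIiIiIiIiIiIhERERERERERERERIiIiIiIiIiIiIiIiIiIiIiIiIiIiEREREREREREREREiIiIiIiIiIiIiIiIiIiIiIiIiIiIRERERERERERERESIiIiIiIiIiIiIiIiIiIiIiIiIiIhEREREREREREREREiIiIiIiIiIiIiIiIiIiIiIiIiIiERERERERERERERERIiIiIiIiIiIiIiIiIiIiIiIiIiIRERERERERERERMzMSIiIiIiIiIiIiIiIiIiIiIiIiIhERERERERERETMzMzMiIiIiIiIiIiIiIiIiIiIiIiIiEREREREREREzMzMzMzMiIiIiIiIiIiIiIiIiIiIiIiIREREREREREzMzMzMzMzMiIiIiIiIiIiIiIiIiIiIiIhEREREREREzMzMzMzMzMzMyIiIiIiIiIiIiIiIiIiIi"/>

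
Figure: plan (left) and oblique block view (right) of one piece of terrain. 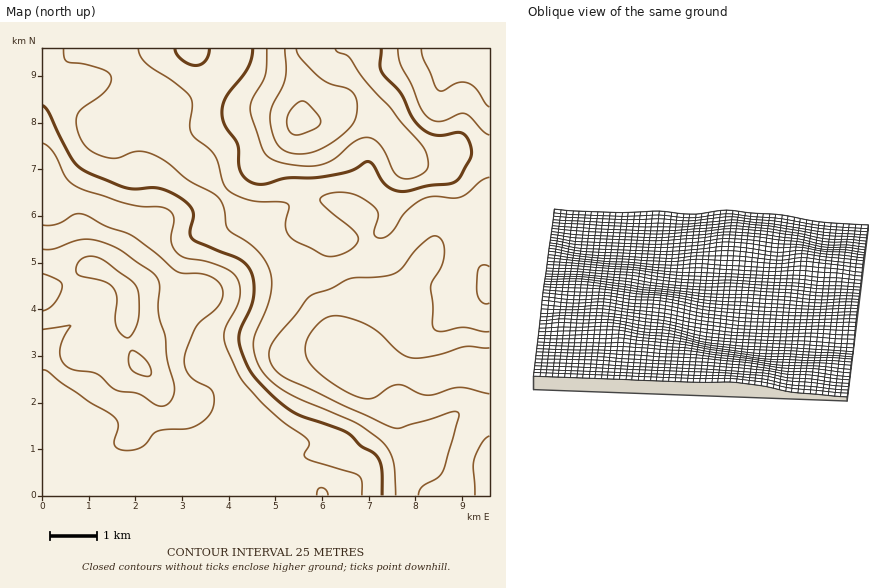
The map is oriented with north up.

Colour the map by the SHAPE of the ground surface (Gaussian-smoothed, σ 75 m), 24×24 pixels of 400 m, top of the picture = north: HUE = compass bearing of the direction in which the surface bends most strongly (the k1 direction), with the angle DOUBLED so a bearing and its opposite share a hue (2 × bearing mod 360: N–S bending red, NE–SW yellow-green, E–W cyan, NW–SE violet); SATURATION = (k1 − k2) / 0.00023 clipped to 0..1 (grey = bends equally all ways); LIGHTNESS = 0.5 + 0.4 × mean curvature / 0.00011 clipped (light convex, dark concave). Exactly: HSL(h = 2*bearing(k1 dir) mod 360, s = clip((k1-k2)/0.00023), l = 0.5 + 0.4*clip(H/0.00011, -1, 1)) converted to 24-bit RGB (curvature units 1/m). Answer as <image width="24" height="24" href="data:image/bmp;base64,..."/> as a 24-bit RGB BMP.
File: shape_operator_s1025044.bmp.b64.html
<image width="24" height="24" href="data:image/bmp;base64,Qk32BgAAAAAAADYAAAAoAAAAGAAAABgAAAABABgAAAAAAMAGAAATCwAAEwsAAAAAAAAAAAAAfn2AgXp2gYFpfoFsfYB0foB9fY97hXCPfHyAf4B/f4B/eXmAdWSHWoSpsuTc0s7nuXnQ1b+WY69yOBhfbk5AgbxDWI+SUE2BfGFqkFRSlX5hjXVPeog8U4M4WJRVfWZqfoB9f4B/gIB/enyAWqyFK9hzUsYnlmkpr0SJ8trZoW3PRQKFunaAjMt8QWNuTE92Tk59ia2vfn+4oXfGy5vLi7ejRW1Qe3g8SYY3anlah3ZSenpPoqBUYMNFMLyeZ8yUPtWXluGe1iznVACU4MHFyKGUTlh1OGFpWX2nbpt2d2FbeVdRsql2yUhvkDxOe6aLfadxOHZ8m3awj8bLrPv1l8f1g5HkqMbkxcvocF3EfQZiNkKevKLO7JS7tFqQQj9cgXiBgFNhfTk3fmwzc4gnahkhwu53LsfCr6S9RYK6SszBwPXYd9jSR1OMcq2jdbaVkE9UeQpPqTJ6brKQRXiN34XJ8cHzjIL2cTdEcjEjhWBQtnWUsUJfPsaXz/zSFZD3cnTJsHu2ZOevnPXBOmq6Y0qYmJZQbT8gLwoENScQobJPqKZaOWJLP45RvNCaYGHBTQpf0blwOriKRnewz7De0frtu/C/JjViUzBb2dyOefWGP6UtIhEWQSQUdEIXVhMagGJkeoB7UodEonwuZGcjNGMPYnQIOCsEAAmU5t/sl5DkN2akfNiBtuKa0GNATClHMGVgufaTus5RSxcUIxAQRlsse1VIfWt/gH9/gHZ8gkJavTU4vmc1fpAqPz4YjGoaAj4hJ+UixTq9y1WuvNtpdMU6tWWMsk21Qote1PcdeVgaXis+c1B4S4FFKFxEZ31uf2xkeEBIXXOXjXm63q3h3afZeDa6wpGLYc1+EGIsIjwvqFxr7+bFh8l4N0lwuilrs2BFzsFWpKJfPXSHVE2dqYKhTFl3MUoqeW9CZqRwU4aCWYhulGyLz4SqqUnS1La528bgYTmnMGBfKnxC5vGnyrCPJCJjiTbM5NLl0dbjurjSOlPINzmZoXKerT+dWH+VWKakdZRyXHB0Yot8WoqIl3mcmGu22NG+tHzJ3Ubmhme8X9/SvPPWyK7dTWDrOY7/3Nzv49Py5rfnfT3RXyymnFCesVSipqF4UGRegoRcWZRbPq2QUoipd16ekGx+y9WfdjW9vnjg2d7yy/H0fr+yk1+DibxkHF5rl7VcrWR22Hib0B28hCmOl0R8nVl+wX6AYHOgdZCfiq97NI9dO3BjPTtto7STqc2iO0N6Y7+otNqgtmx/sUFajTg21qsPCygMS3UaYFUli0sjgiBAhS9xpUtrcquXq8vPgoHRimrDw6GidJKYLWVwMG9wecRek7NxRk0xaoorocUhaVw2k1BKsk2h7LO0Xki9KHdDS3A5Z1ZEeVBbTESJoqjKsdLVcpasjUt4a2WHxYuHt5Z/NUl7R2B7c8RKa5FWUY52b9KwkrDCc4K/dZTUfW7M4NXjzZ7rk1firDe0cSU7c1wbLWYcQKEgo6Q2dEA+f2xkbzU6pGAX26UAIiIRPUYUb9gEN1swX9x5KtieXpygcKuKXS5OkXs9xslGeyclbhgmgBlhxQZh2cB/R6NGVVgXV1YDKzgHQFcWTTJ+7y169K1yMzulWujQjOWcJkFX2vHOJ52aRWhtaykoZjA1iKdGmWUxcis5gHJ1PRZnuY3Y7t3j1wh6nD80lMR8Y9G5O+PcCCRy3THO5vXWrMr/nbTt0YXRSCfg8/HBTjBnMxAgbk43aYBQj4NOgllVgHp8ekVePixVOZ850R5g/0fC5+zfq9HMf71lKFoxDAsoVvaTzf7NT2T0rFfqwLDTK3D39OFmShRIbEd3gH9/f4B/gH9/gH9/cluHlkKujlCsX555MDKC06/a7OnfyrPj6dHvbF/fAIDtyv/ovfvCEjGTgQ/o9NzXGCWh4JxjZSReTHRhfYB9gH9/gH9/gH9/Vl5+UkiPdWrCtabLGl7Ortbe59fGlay0wpvLyajWHYvNdepvl9lCEhQhEhsh/95pVBtZwU+IyVPJbnatUo2BfX+AgH9/gHh6bjdGL346J7Cep4vCUmS2RJKJ8tGrmda1a3XN4c7dX4fUlNCzy2hyLBZDHjlQ3OaQhTCgTnI/a3WcrICxml6reHeBgl1mbSMwmVM2Xd4+CXxMIl9ZwT5eY1g01P+lcNBzUDVf4Ks2fG0qcIwunT8+cC6JOHF+j79AhTtYW6d9R3BmgnFagXNvenKCljKxkGDYzs/o1uvcI2SeESs8bDdN1b+HyP+LWUshSS8typI6xK5xTaZKTVVDVkVacV9ffoBYdV5e"/>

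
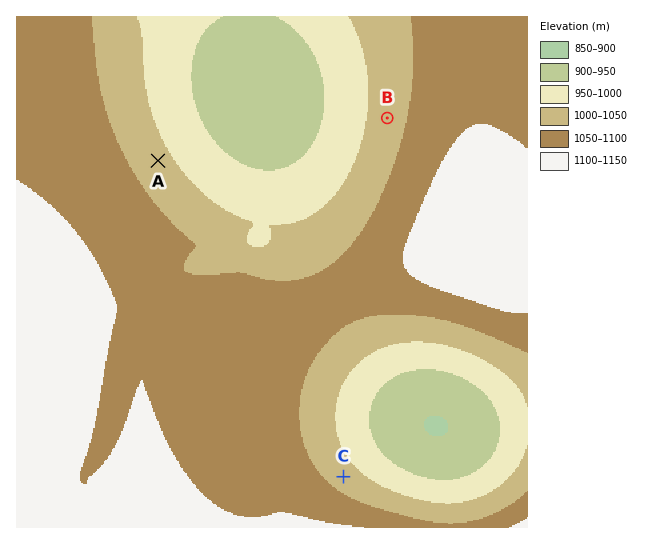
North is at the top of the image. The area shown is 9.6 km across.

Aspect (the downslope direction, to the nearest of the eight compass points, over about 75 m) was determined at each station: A NE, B W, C NE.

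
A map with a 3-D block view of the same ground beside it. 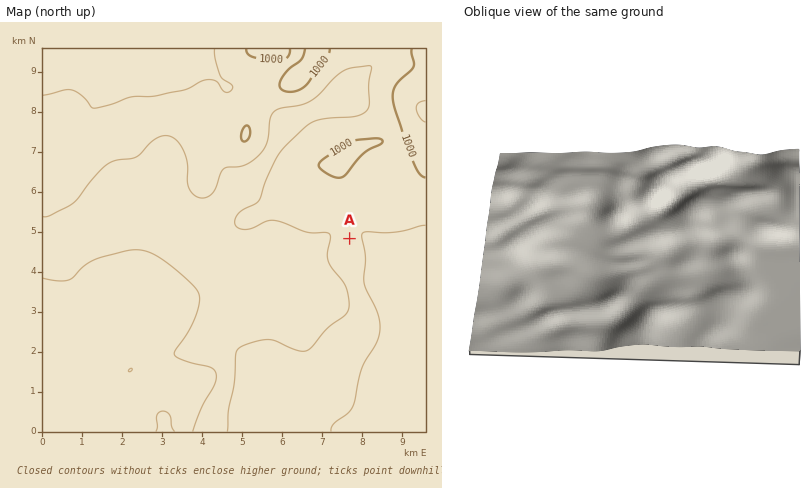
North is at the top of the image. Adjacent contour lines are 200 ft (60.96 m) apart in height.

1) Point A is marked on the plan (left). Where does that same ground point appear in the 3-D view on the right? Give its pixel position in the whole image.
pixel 737 245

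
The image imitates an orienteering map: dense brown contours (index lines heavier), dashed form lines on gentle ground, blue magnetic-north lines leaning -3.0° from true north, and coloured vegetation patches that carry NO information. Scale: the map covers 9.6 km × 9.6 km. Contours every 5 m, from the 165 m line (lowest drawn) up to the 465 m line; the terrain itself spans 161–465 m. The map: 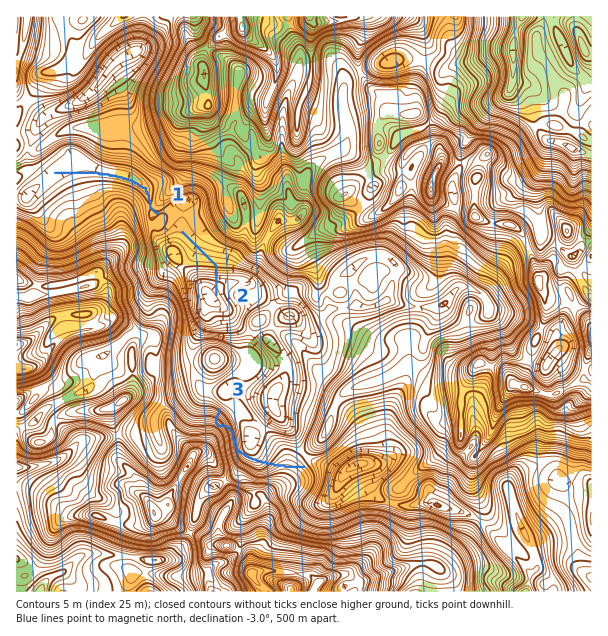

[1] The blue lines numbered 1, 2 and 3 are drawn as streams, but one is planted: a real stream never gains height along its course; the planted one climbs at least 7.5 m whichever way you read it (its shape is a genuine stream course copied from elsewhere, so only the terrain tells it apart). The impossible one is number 3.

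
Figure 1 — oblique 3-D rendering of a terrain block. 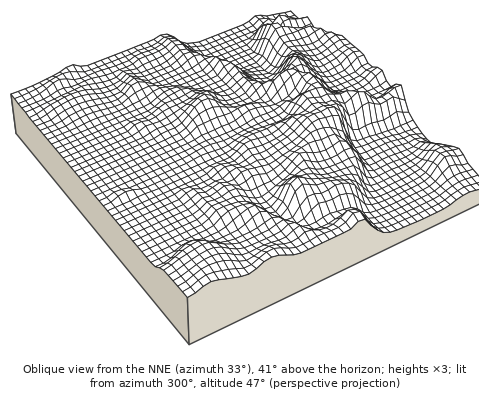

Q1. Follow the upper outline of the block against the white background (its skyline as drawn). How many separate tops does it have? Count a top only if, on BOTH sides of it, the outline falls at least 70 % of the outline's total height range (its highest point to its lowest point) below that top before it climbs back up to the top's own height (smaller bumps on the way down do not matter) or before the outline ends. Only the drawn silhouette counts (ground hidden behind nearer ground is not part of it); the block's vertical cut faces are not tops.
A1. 0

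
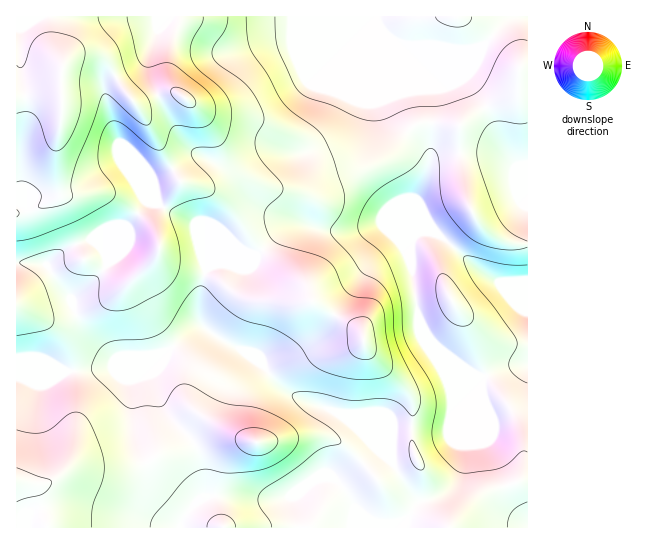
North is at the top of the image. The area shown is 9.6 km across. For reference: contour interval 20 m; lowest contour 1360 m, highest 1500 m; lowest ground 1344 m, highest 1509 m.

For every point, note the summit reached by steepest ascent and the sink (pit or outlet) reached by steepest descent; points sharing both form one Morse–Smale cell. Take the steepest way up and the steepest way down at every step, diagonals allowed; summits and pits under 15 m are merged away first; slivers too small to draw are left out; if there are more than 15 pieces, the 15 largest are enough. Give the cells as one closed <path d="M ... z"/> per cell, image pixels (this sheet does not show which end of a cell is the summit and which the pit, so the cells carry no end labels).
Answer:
<path d="M527 16l-510 0-1 246 31 3 10 17 14 16 5 17 13 23 24 21 5 0 5-3 27 0 15-3 26-21 11-5-3-9 0-15 8-34 8-5 19 1 21-9 26-24 12-7 13-1 23 7 24 0 22-7 10 0 24 11 6 0 4-3 15 0-11-15-7-15 0-7 8-14 7-23 1-67-12-28-17-17 19 14 41 16 22 29 10 24 20 36 3 2 9-2z"/><path d="M385 224l-10 0-22 7-24 0-23-7-9 0-16 8-22 21-9 6-16 6-19-1-6 3-5 8-4 19-1 24 2 7 10 8 38 20 12 10 12 16 14 13 55 23 49 46 3-34 53 2 13-26 20-20 3-5-12-5-29-21-15-17-10-21-6-49 0-23 4-7-10-2z"/><path d="M165 353l-27 3-29 12-40 4-53-1 1 157 163-1 8-16 17-14 0-8-8-39-6-12-16-15-12-16-11-26-1-7 4-8 10-11z"/><path d="M527 364l-20 3-24 10-3 6-20 20-13 26-53-2-3 34-13-12-3 0-18 19-18 13-5-2-15 0-6 2-12 11-18 7-14 1-30-4-36 1-15 14-8 16 347 1z"/><path d="M203 327l-12 5-21 17-15 17-4 9 12 32 12 16 16 15 6 12 6 19 3 28 33-1 30 4 20-3 12-5 12-11 6-2 15 0 5 2 38-32-35-34-55-23-33-35-35-18z"/><path d="M414 55l-2 0 8 8 12 28-1 67-7 23-8 14 0 7 5 12 18 22 52 43 8 4 28-2 1-115-10 1-3-2-20-36-10-24-22-29-41-16z"/><path d="M434 232l-15 0-8 10 0 23 6 49 3 9 9 16 13 13 21 16 18 9 26-10 20-3 1-82-29 1-8-4z"/><path d="M35 263l-19 0 1 108 52 1 40-4 28-11-14-1-10 3-12-10-18-20-12-31-14-16-9-16z"/>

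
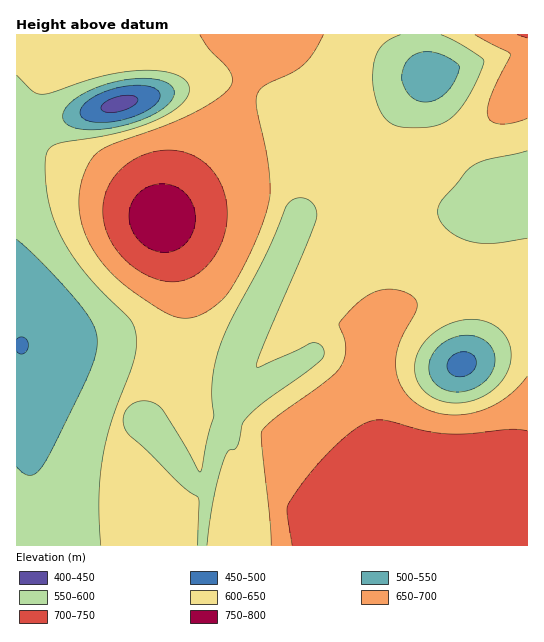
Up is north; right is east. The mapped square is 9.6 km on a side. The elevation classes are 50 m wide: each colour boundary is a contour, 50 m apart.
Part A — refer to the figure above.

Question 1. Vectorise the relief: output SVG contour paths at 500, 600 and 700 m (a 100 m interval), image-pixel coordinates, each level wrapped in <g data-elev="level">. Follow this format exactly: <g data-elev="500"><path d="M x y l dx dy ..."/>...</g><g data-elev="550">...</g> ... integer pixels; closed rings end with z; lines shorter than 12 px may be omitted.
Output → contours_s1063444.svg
<g data-elev="500"><path d="M455 376l-5-3-3-4 0-6 3-5 4-3 7-3 6 0 6 3 3 8-3 8-8 5z"/><path d="M17 339l4-2 4 1 2 3 1 4-1 6-4 3-4 0-2-3"/><path d="M90 121l-8-4-2-4 1-4 8-9 15-8 18-5 17-2 14 2 7 6 0 6-4 5-18 11-25 7-12 1z"/></g><g data-elev="600"><path d="M198 545l1-42-1-6-17-12-33-33-19-18-5-9 0-10 5-8 9-5 11-1 9 4 7 8 20 32 13 25 3 2 7-35 6-21-2-20 0-17 4-19 6-20 11-23 34-64 19-46 8-8 11-1 6 3 4 6 2 6-1 7-53 127-7 20 5-1 52-23 5 0 4 3 2 9-2 4-7 6-53 39-18 17-6 24-3 4-5 1-3 2-6 17-8 35-6 41"/><path d="M450 403l-9-2-10-4-7-6-5-7-3-8-1-9 1-10 4-8 13-15 9-7 11-4 10-3 11-1 9 2 10 3 11 9 6 14 1 14-5 14-11 13-13 9-16 5z"/><path d="M527 238l-36 6-22-3-12-5-10-7-7-8-2-9 0-5 4-7 24-28 7-6 13-6 41-9"/><path d="M17 75l15 16 9 3 10-1 54-17 34-6 20 1 15 3 11 6 4 7-1 8-5 8-10 8-12 7-19 8-23 6-62 12-7 4-4 8-1 19 3 22 5 20 8 19 11 19 15 20 44 45 5 15 0 12-2 13-23 61-8 36-4 40 2 48"/><path d="M441 35l17 8 21 13 5 4-1 4-13 30-16 21-8 7-9 3-23 3-16-2-11-6-9-13-5-20 0-20 4-15 9-10 14-7"/></g><g data-elev="700"><path d="M527 431l-17-2-40 5-20 0-24-3-41-11-11 0-9 3-18 12-21 20-20 24-17 24-2 4 0 6 5 32"/><path d="M166 281l11 1 10-3 11-6 9-8 8-10 7-12 3-12 2-14 0-13-3-12-5-11-6-10-8-8-11-7-11-4-12-2-12 1-13 3-12 5-10 8-9 8-6 10-4 11-2 12 0 12 4 12 6 12 7 11 10 9 12 9 12 5z"/></g>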